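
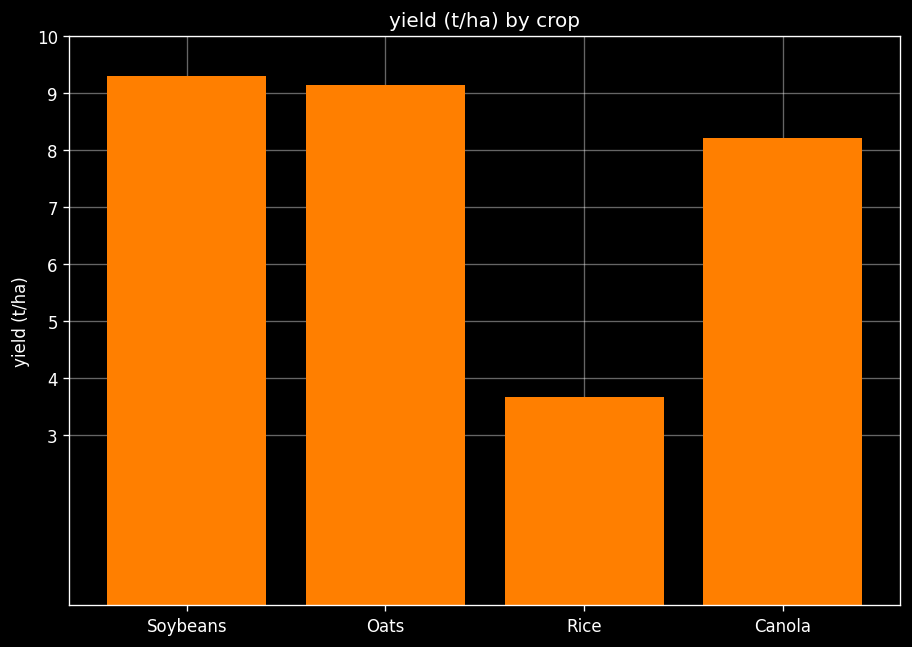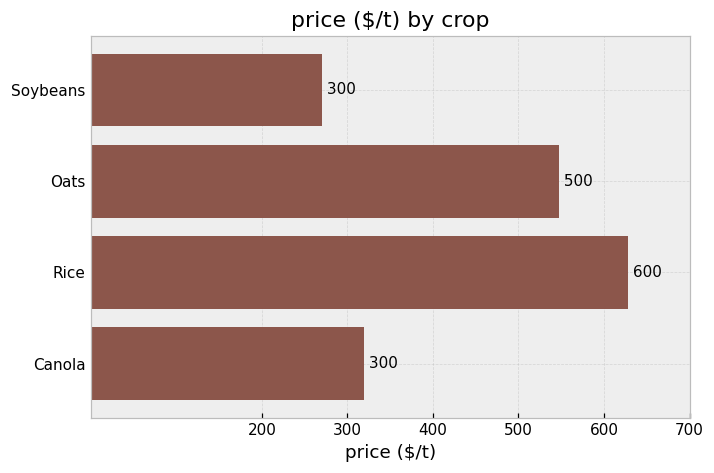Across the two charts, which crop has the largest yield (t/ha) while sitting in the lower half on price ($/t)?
Soybeans

Chart 2 median price ($/t) ≈ 400; below-median crops: Soybeans, Canola. Among those, Soybeans has the highest yield (t/ha) (≈ 9).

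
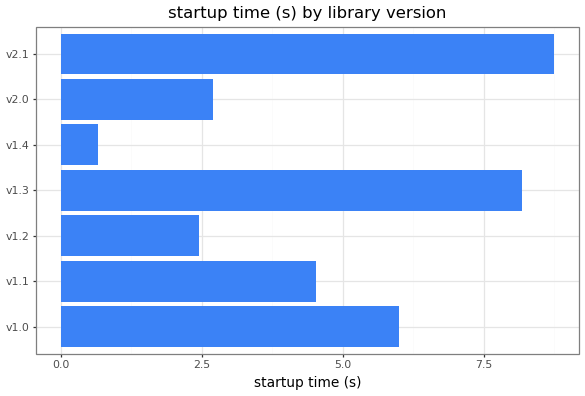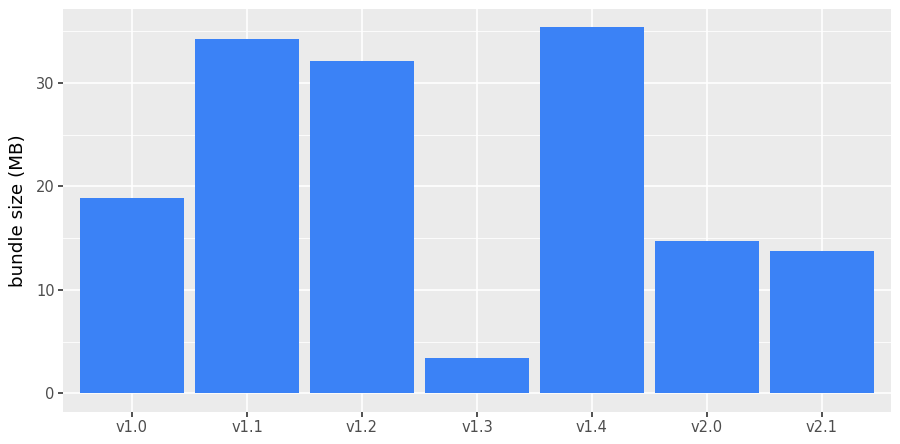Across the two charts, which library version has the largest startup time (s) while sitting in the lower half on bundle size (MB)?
Chart 2 median bundle size (MB) ≈ 20; below-median library versions: v1.3, v2.0, v2.1. Among those, v2.1 has the highest startup time (s) (≈ 9).

v2.1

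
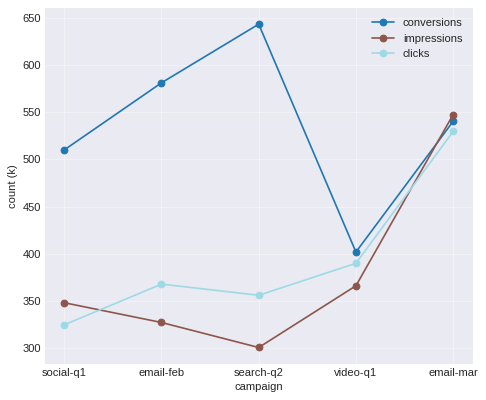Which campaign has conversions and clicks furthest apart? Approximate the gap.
search-q2, ≈ 300 k

search-q2: conversions ≈ 650, clicks ≈ 350 → gap ≈ 300. Next-largest (email-feb) is only ≈ 250.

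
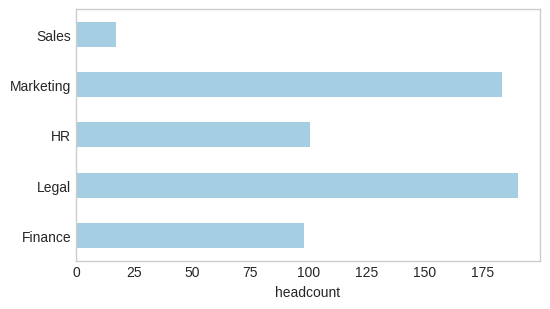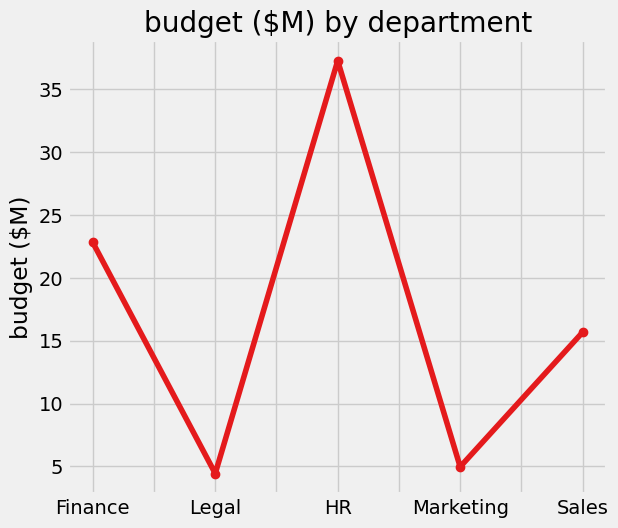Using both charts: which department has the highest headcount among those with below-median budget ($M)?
Legal

Chart 2 median budget ($M) ≈ 15; below-median departments: Legal, Marketing. Among those, Legal has the highest headcount (≈ 200).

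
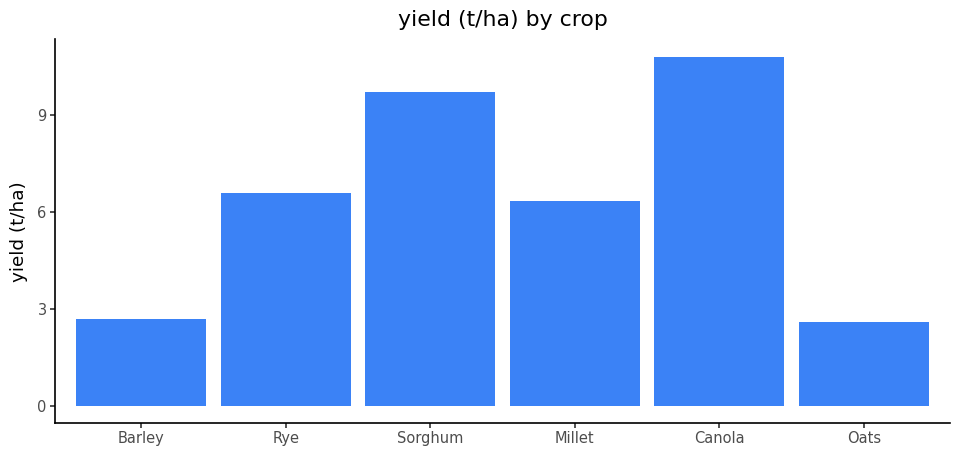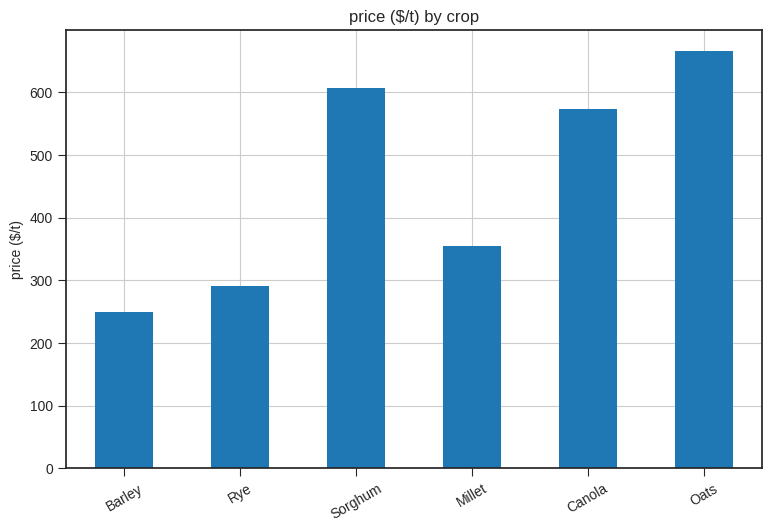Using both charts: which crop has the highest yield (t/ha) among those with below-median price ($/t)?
Rye

Chart 2 median price ($/t) ≈ 500; below-median crops: Barley, Rye, Millet. Among those, Rye has the highest yield (t/ha) (≈ 7).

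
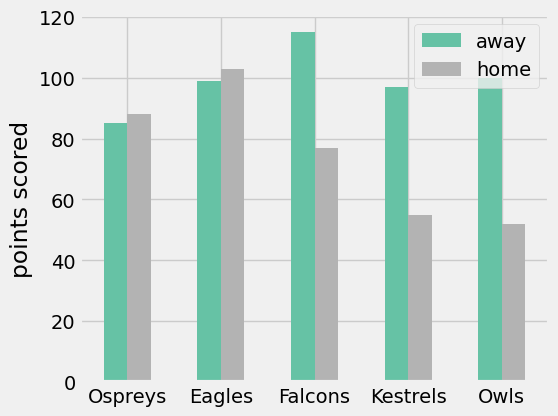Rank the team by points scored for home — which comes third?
Top 4 for home: Eagles ≈ 100, Ospreys ≈ 90, Falcons ≈ 80, Kestrels ≈ 60.

Falcons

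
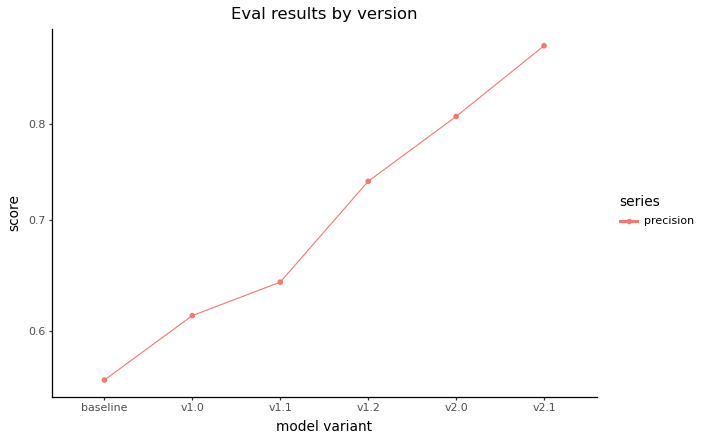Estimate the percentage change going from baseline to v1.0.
≈ +9.1%

baseline ≈ 0.55, v1.0 ≈ 0.60; (0.60 − 0.55) / 0.55 ≈ +9.1%.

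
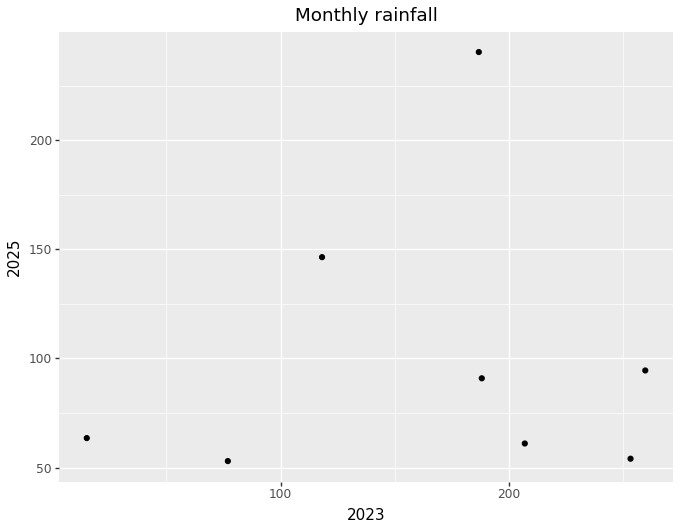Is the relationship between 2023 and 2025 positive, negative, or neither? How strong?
Points are roughly uncorrelated; weak (|r| ≈ 0.1).

no clear correlation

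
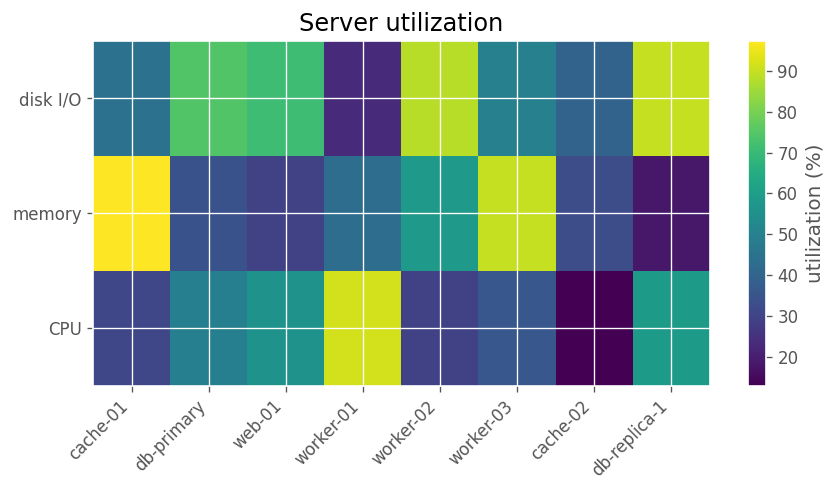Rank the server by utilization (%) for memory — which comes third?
Top 4 for memory: cache-01 ≈ 100, worker-03 ≈ 90, worker-02 ≈ 60, worker-01 ≈ 40.

worker-02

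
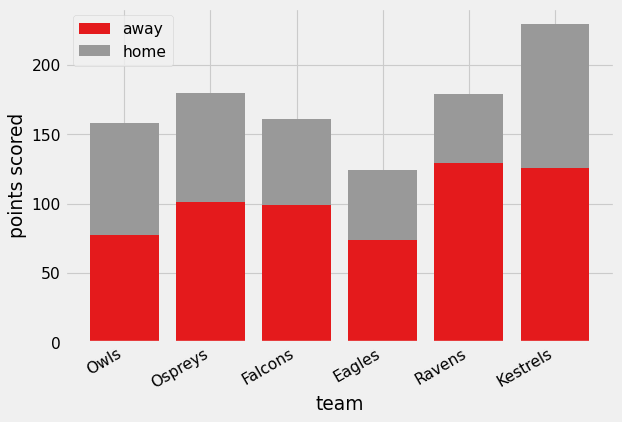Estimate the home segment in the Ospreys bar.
≈ 80

home top ≈ 180, bottom ≈ 100; segment ≈ 80.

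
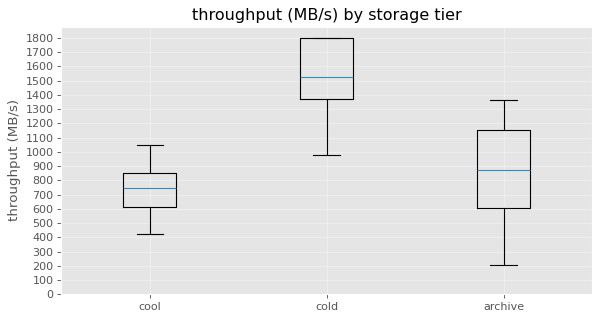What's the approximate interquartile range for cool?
≈ 200

Q3 ≈ 800, Q1 ≈ 600; IQR ≈ 200.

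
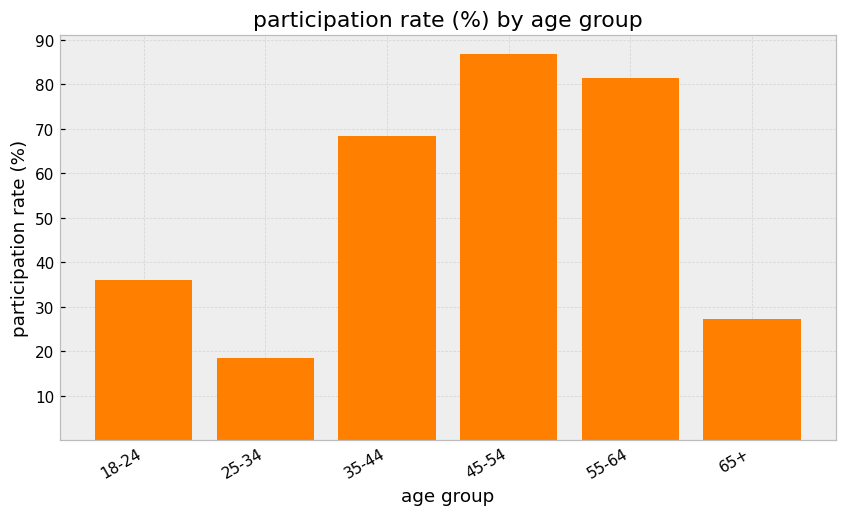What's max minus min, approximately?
Max 45-54 ≈ 90, min 25-34 ≈ 20; range ≈ 70.

≈ 70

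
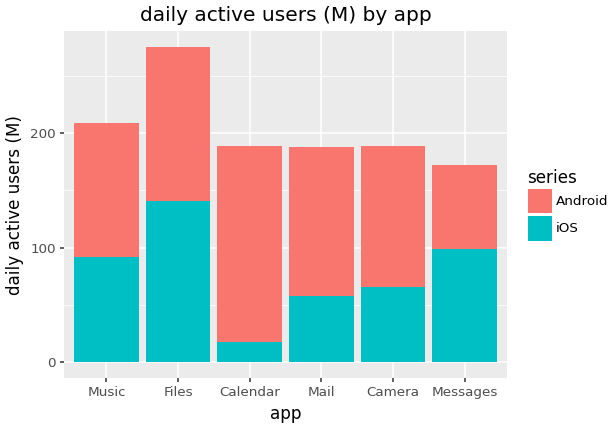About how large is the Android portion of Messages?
Android top ≈ 175, bottom ≈ 100; segment ≈ 75.

≈ 75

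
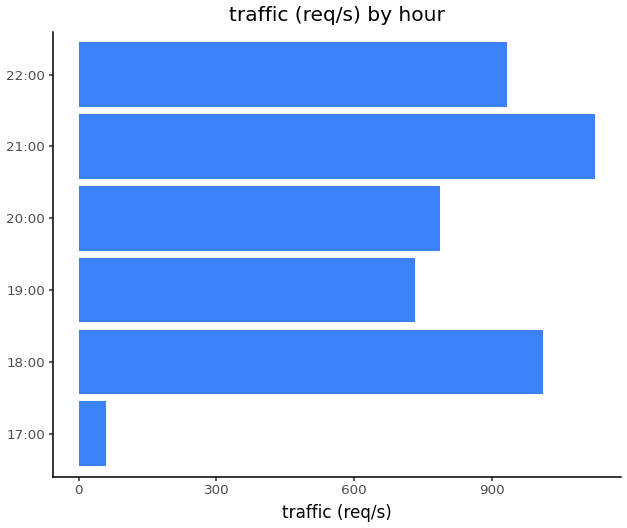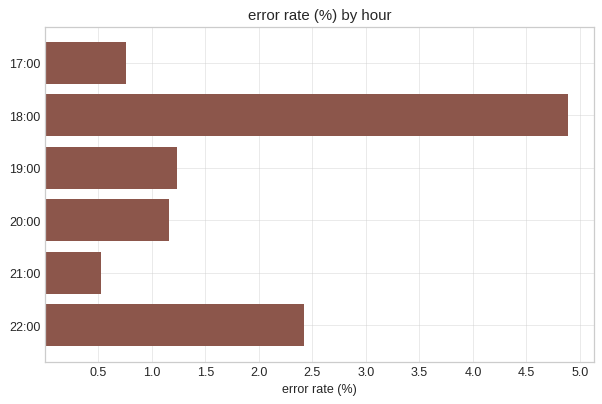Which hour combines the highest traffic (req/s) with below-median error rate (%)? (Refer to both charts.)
Chart 2 median error rate (%) ≈ 1; below-median hours: 17:00, 20:00, 21:00. Among those, 21:00 has the highest traffic (req/s) (≈ 1200).

21:00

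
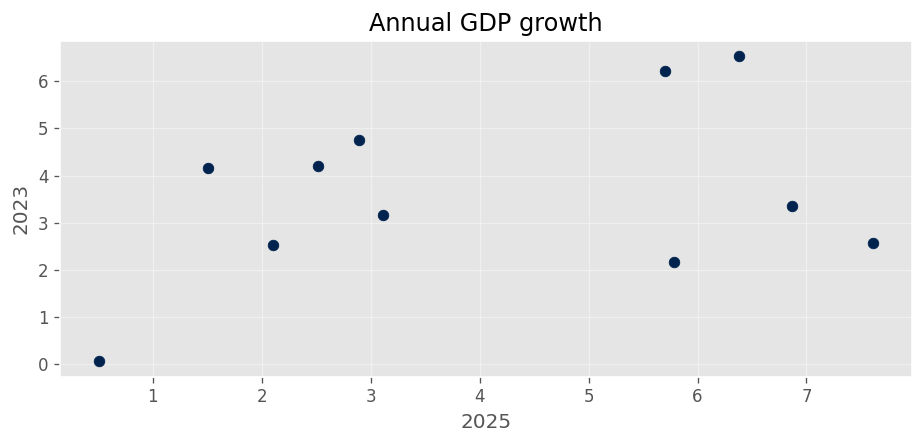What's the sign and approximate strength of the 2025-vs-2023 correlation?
Points are positively correlated; weak (|r| ≈ 0.3).

positive, weak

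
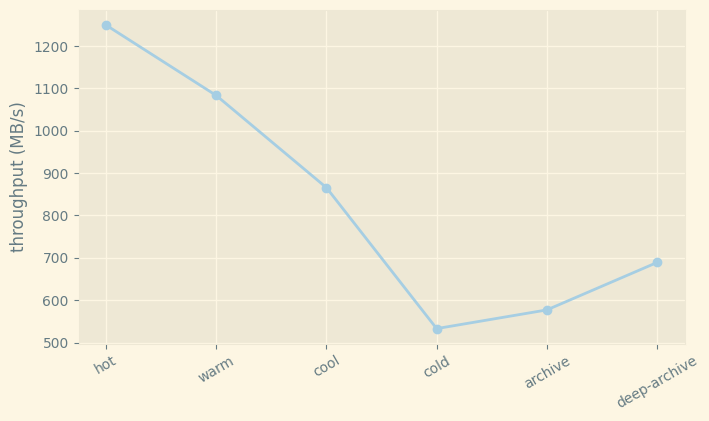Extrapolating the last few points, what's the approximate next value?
Last three: 500, 600, 700 → slope ≈ 100/step → next ≈ 800.

≈ 800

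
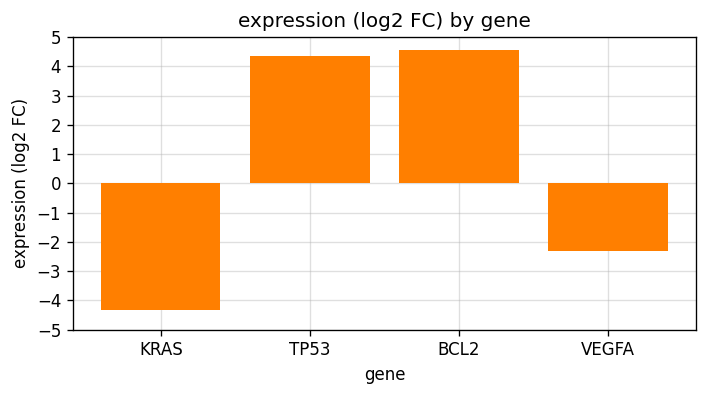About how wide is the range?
≈ 9

Max BCL2 ≈ 5, min KRAS ≈ -4; range ≈ 9.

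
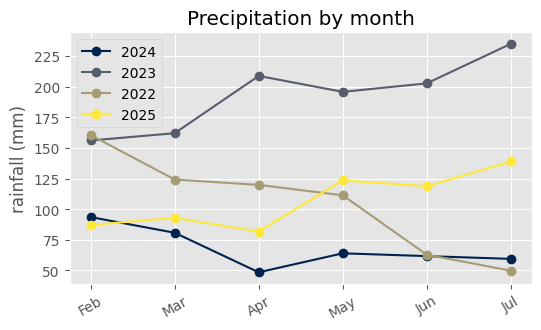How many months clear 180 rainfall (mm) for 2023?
Above 180: Apr, May, Jun, Jul.

4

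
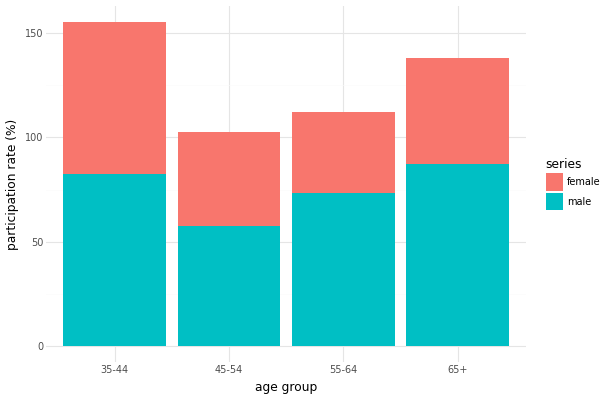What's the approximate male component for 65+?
male top ≈ 80, bottom ≈ 0; segment ≈ 80.

≈ 80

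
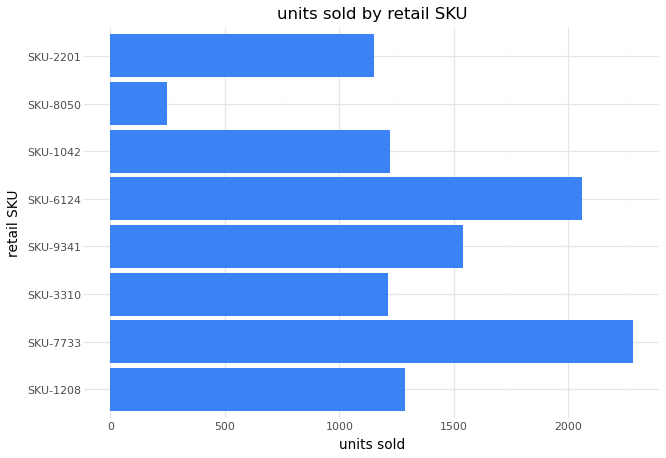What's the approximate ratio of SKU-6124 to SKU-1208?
≈ 1.67×

SKU-6124 ≈ 2000, SKU-1208 ≈ 1200; 2000/1200 ≈ 1.67.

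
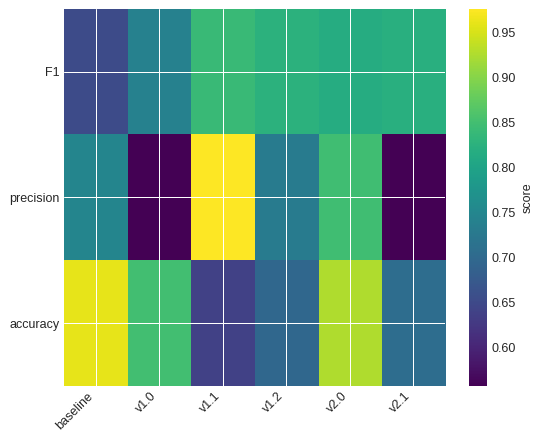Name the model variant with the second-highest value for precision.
Top 3 for precision: v1.1 ≈ 1.00, v2.0 ≈ 0.85, baseline ≈ 0.75.

v2.0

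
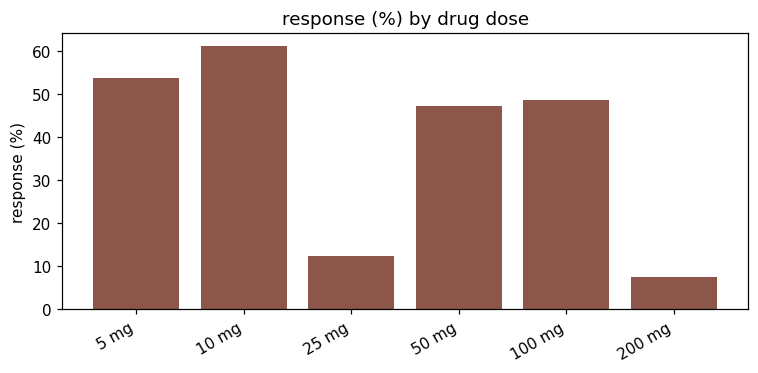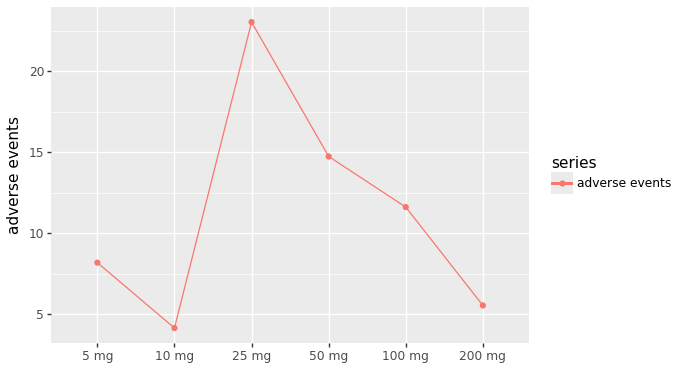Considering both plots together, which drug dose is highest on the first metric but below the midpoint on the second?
10 mg

Chart 2 median adverse events ≈ 10; below-median drug doses: 5 mg, 10 mg, 200 mg. Among those, 10 mg has the highest response (%) (≈ 60).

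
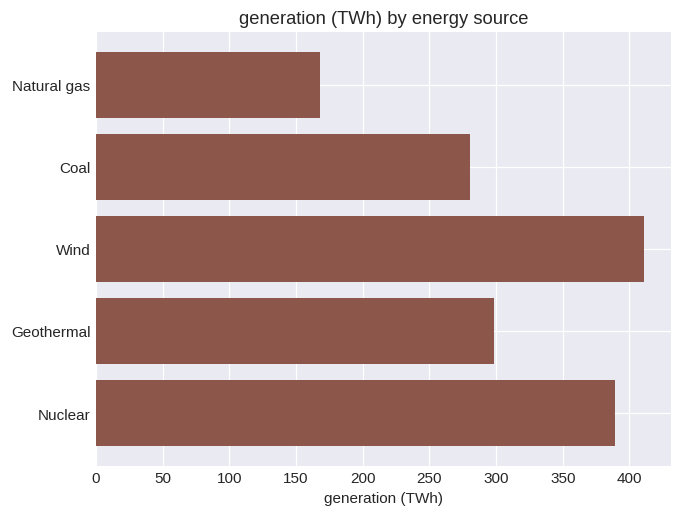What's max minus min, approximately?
≈ 250

Max Wind ≈ 400, min Natural gas ≈ 150; range ≈ 250.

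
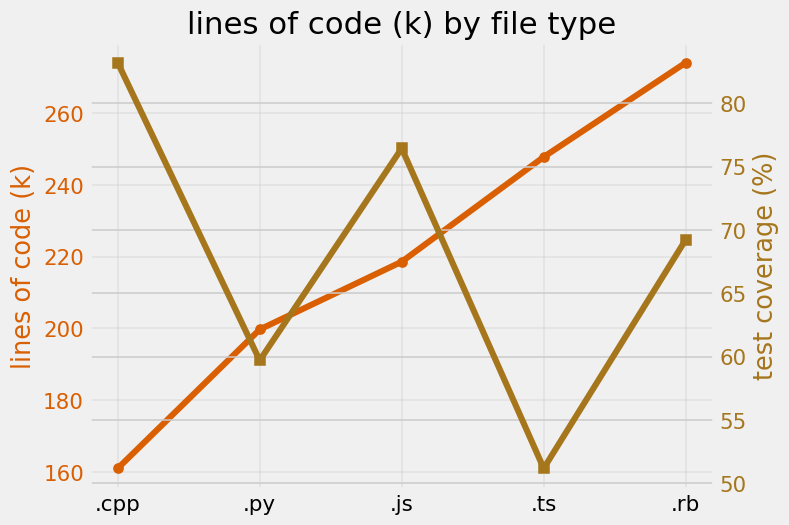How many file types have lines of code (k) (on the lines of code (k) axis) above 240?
Above 240: .ts, .rb.

2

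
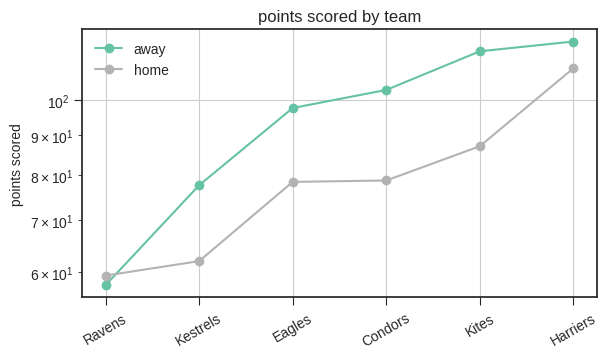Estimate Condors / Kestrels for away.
Condors ≈ 100, Kestrels ≈ 80; 100/80 ≈ 1.25.

≈ 1.25×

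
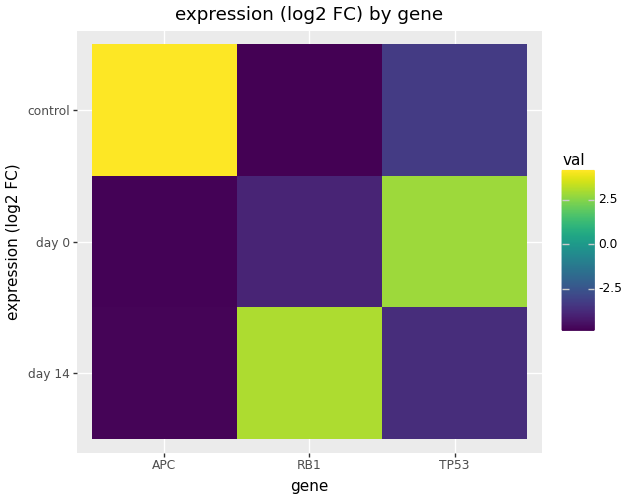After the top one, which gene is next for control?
Top 3 for control: APC ≈ 4, TP53 ≈ -3, RB1 ≈ -5.

TP53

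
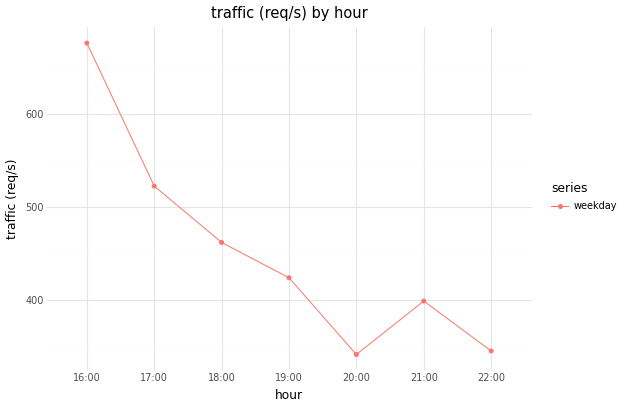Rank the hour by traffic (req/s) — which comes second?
17:00

Top 3: 16:00 ≈ 700, 17:00 ≈ 500, 18:00 ≈ 450.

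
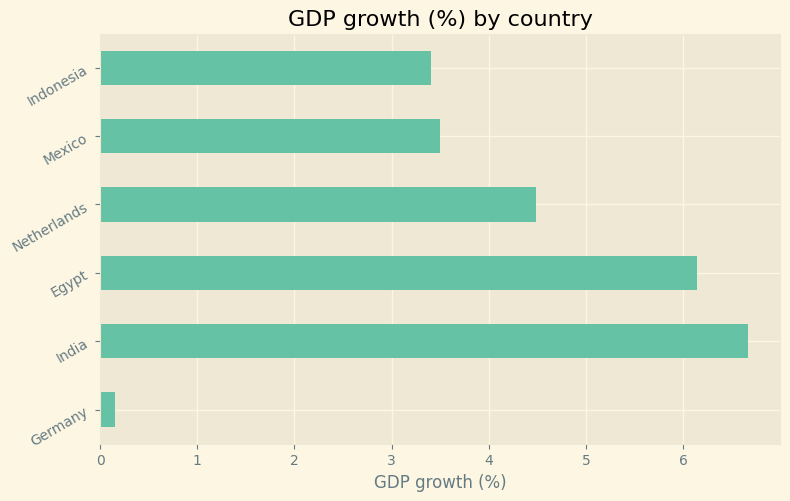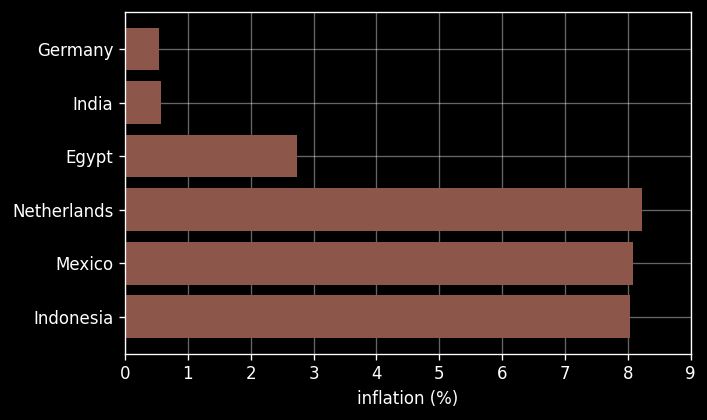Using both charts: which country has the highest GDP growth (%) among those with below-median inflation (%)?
Chart 2 median inflation (%) ≈ 5; below-median countries: Germany, India, Egypt. Among those, India has the highest GDP growth (%) (≈ 7).

India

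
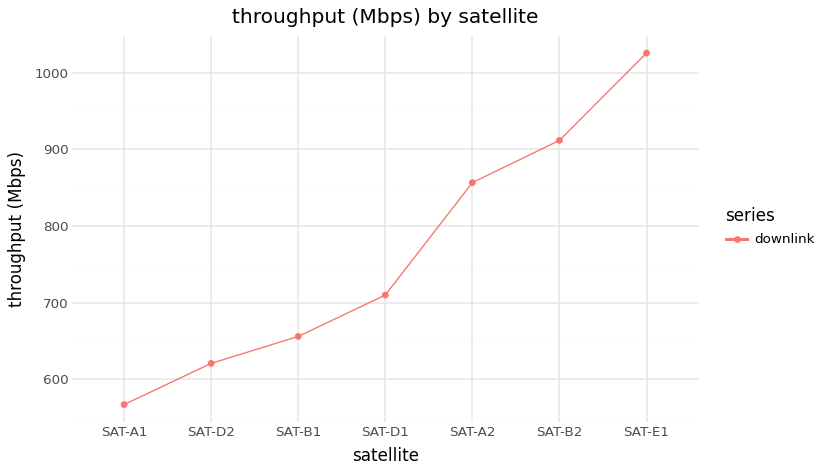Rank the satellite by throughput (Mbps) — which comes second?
Top 3: SAT-E1 ≈ 1050, SAT-B2 ≈ 900, SAT-A2 ≈ 850.

SAT-B2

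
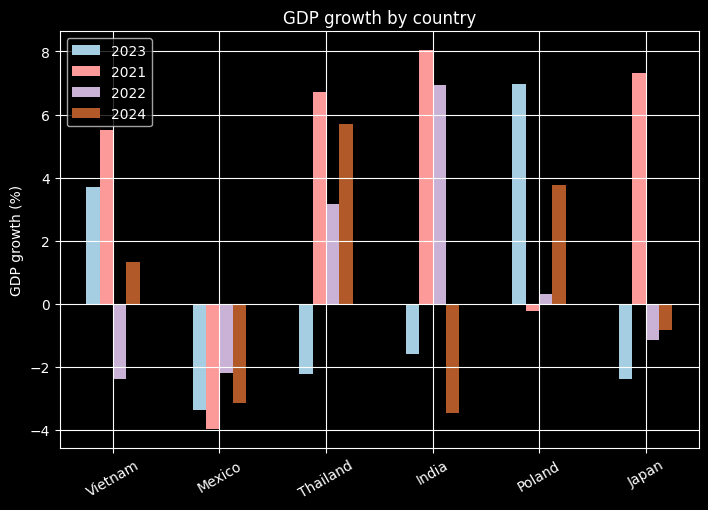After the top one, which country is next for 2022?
Top 3 for 2022: India ≈ 6, Thailand ≈ 4, Poland ≈ 0.

Thailand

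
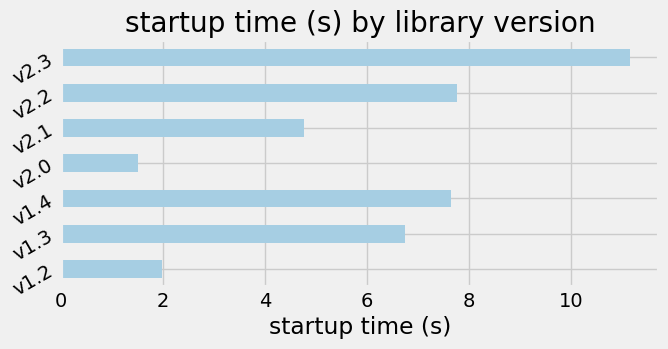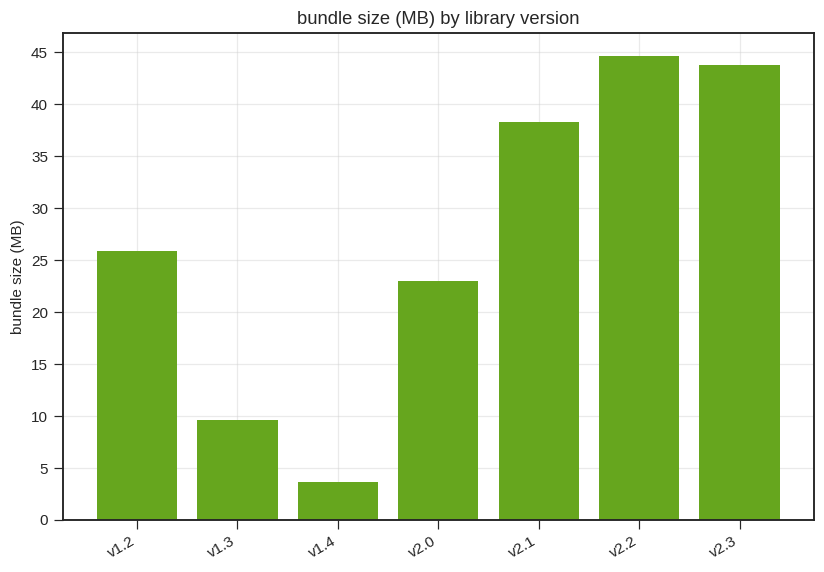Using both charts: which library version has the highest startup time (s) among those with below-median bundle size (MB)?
v1.4

Chart 2 median bundle size (MB) ≈ 25; below-median library versions: v1.3, v1.4, v2.0. Among those, v1.4 has the highest startup time (s) (≈ 8).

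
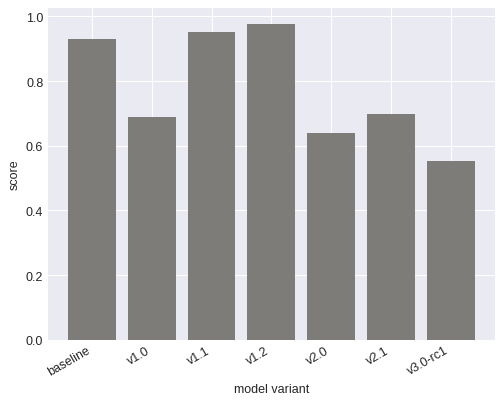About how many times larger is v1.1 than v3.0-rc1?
≈ 1.67×

v1.1 ≈ 1.0, v3.0-rc1 ≈ 0.6; 1.0/0.6 ≈ 1.67.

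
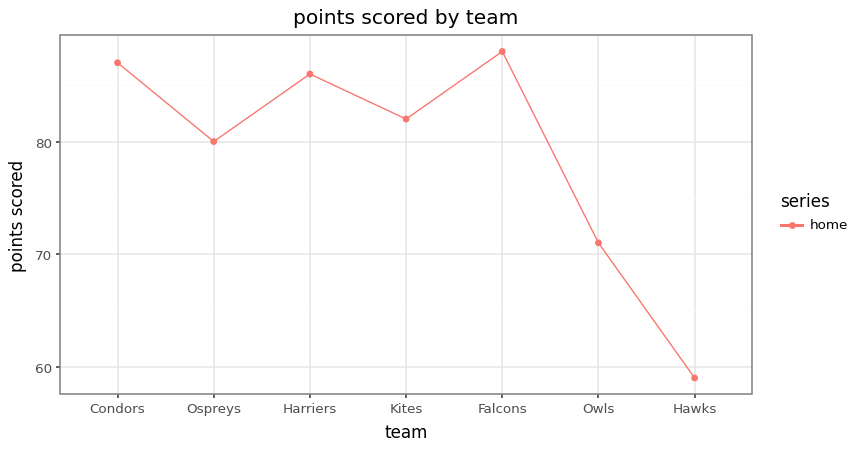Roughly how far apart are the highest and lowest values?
≈ 30

Max Falcons ≈ 90, min Hawks ≈ 60; range ≈ 30.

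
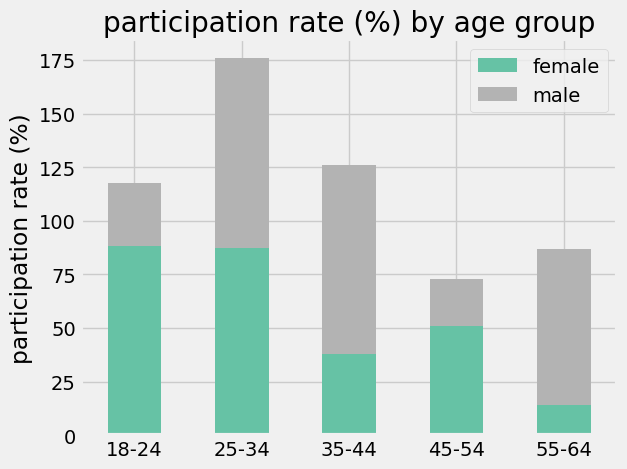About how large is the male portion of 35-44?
≈ 80

male top ≈ 120, bottom ≈ 40; segment ≈ 80.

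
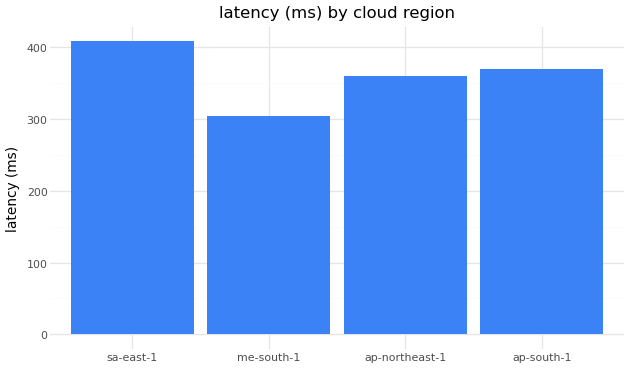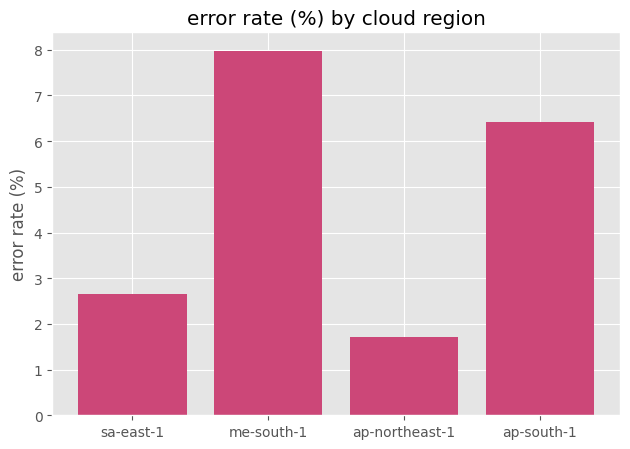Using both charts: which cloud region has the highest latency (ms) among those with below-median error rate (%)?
sa-east-1

Chart 2 median error rate (%) ≈ 5; below-median cloud regions: sa-east-1, ap-northeast-1. Among those, sa-east-1 has the highest latency (ms) (≈ 400).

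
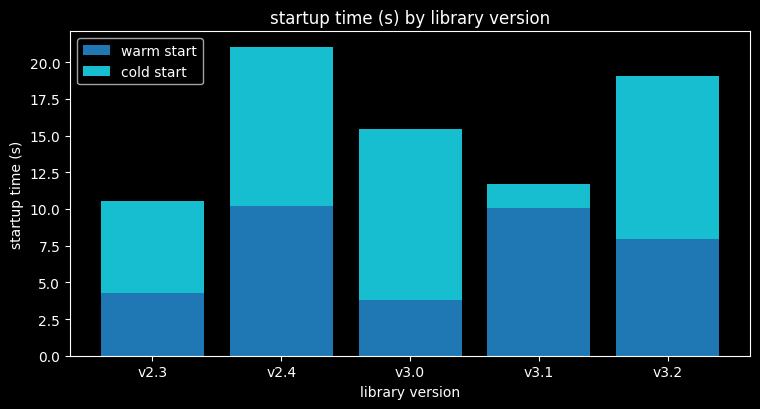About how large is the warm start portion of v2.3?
≈ 4

warm start top ≈ 4, bottom ≈ 0; segment ≈ 4.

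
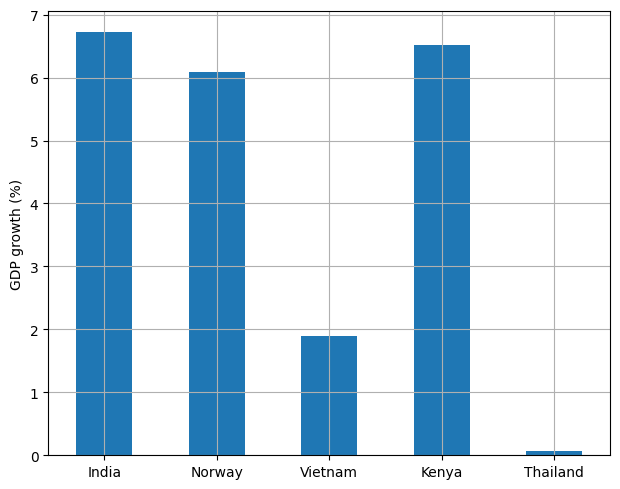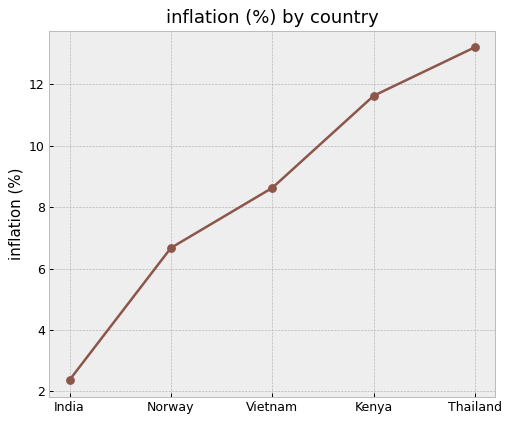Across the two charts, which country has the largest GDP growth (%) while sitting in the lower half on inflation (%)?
India

Chart 2 median inflation (%) ≈ 8; below-median countries: India, Norway. Among those, India has the highest GDP growth (%) (≈ 7).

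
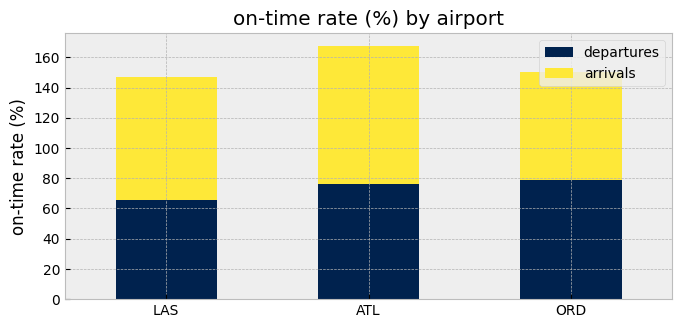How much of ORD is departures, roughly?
departures top ≈ 80, bottom ≈ 0; segment ≈ 80.

≈ 80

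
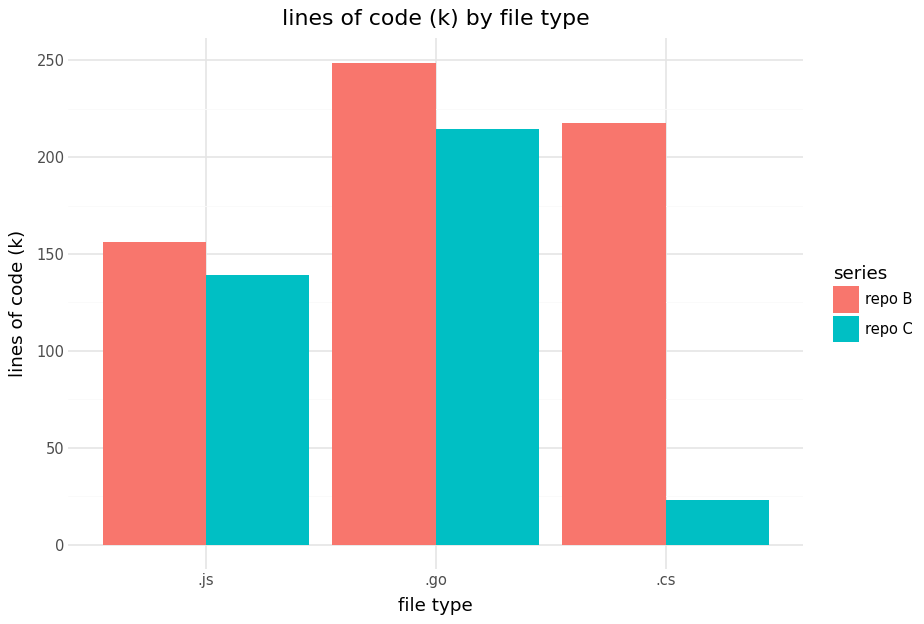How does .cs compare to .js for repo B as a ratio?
.cs ≈ 225, .js ≈ 150; 225/150 ≈ 1.5.

≈ 1.5×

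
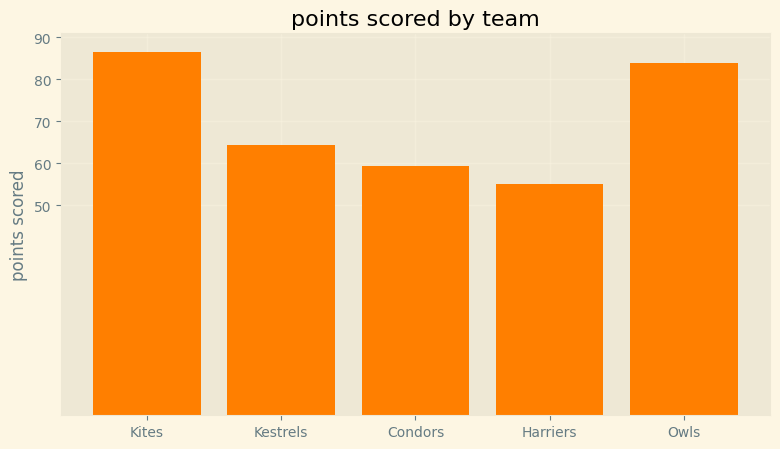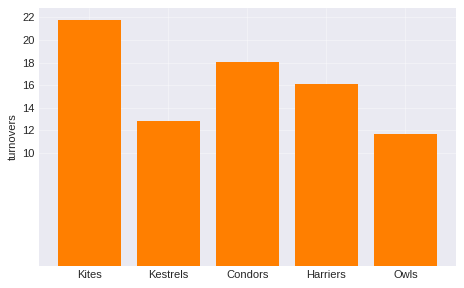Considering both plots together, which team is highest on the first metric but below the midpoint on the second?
Owls

Chart 2 median turnovers ≈ 16; below-median teams: Kestrels, Owls. Among those, Owls has the highest points scored (≈ 80).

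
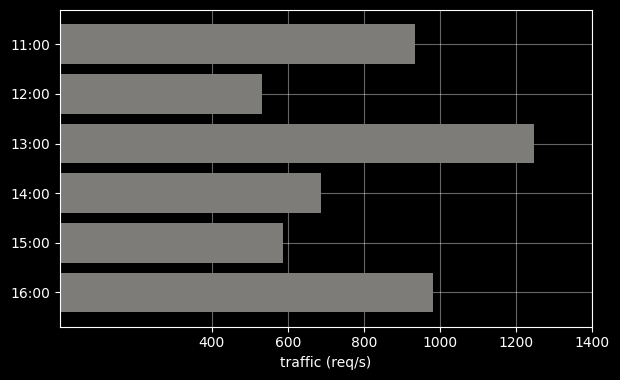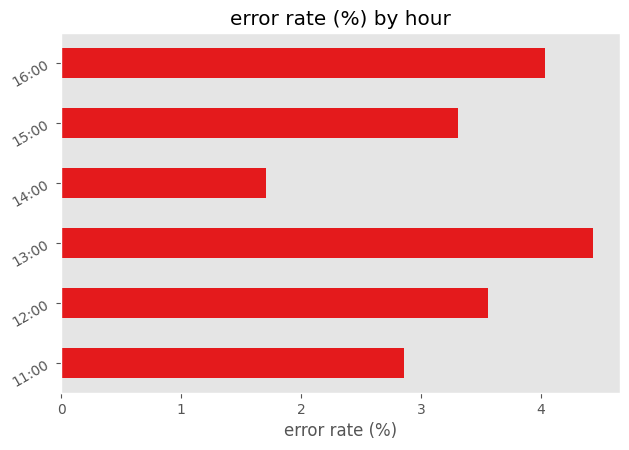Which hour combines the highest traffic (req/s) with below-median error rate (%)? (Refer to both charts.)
11:00

Chart 2 median error rate (%) ≈ 3.5; below-median hours: 11:00, 14:00, 15:00. Among those, 11:00 has the highest traffic (req/s) (≈ 1000).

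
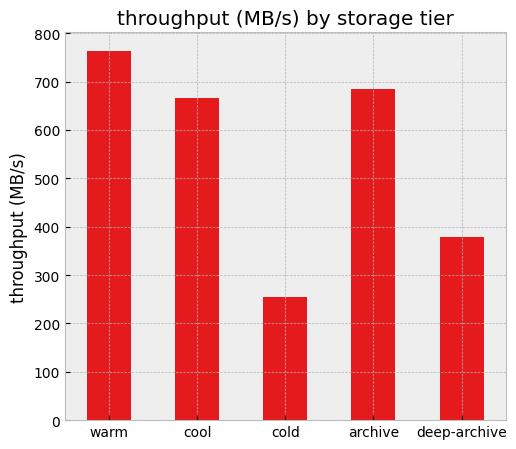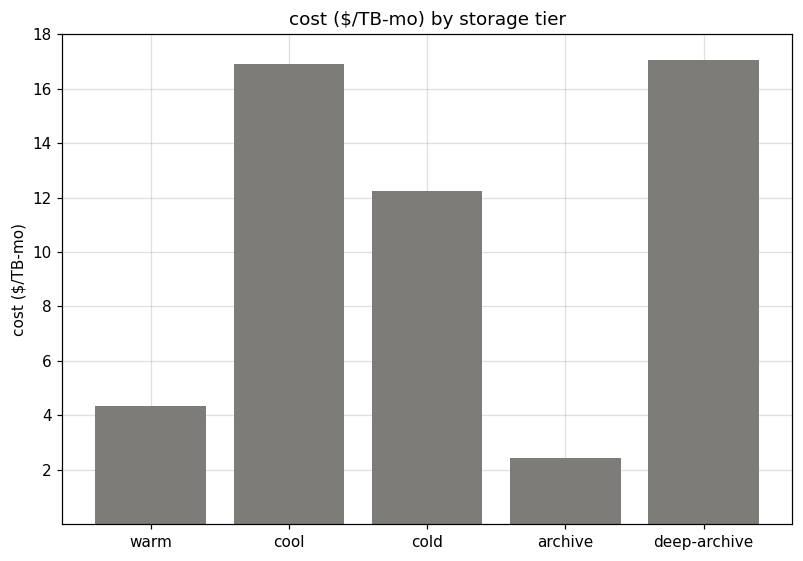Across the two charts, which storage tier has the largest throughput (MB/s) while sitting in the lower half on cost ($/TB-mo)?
Chart 2 median cost ($/TB-mo) ≈ 12; below-median storage tiers: warm, archive. Among those, warm has the highest throughput (MB/s) (≈ 800).

warm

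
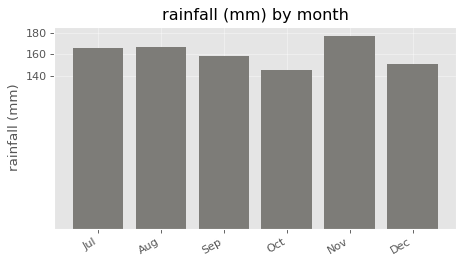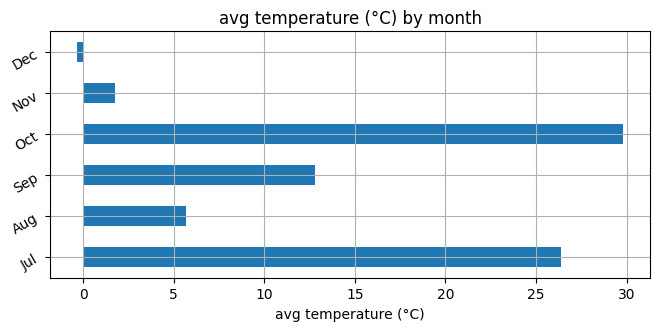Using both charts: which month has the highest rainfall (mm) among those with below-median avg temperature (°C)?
Nov

Chart 2 median avg temperature (°C) ≈ 10; below-median months: Aug, Nov, Dec. Among those, Nov has the highest rainfall (mm) (≈ 180).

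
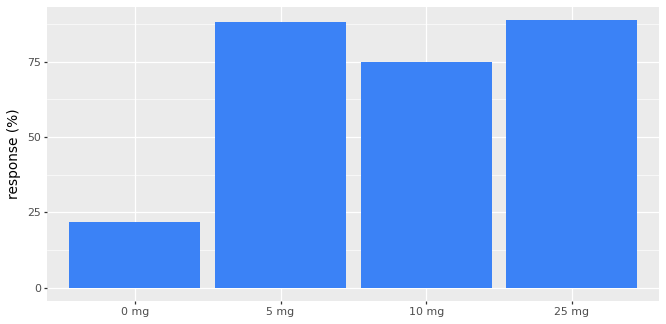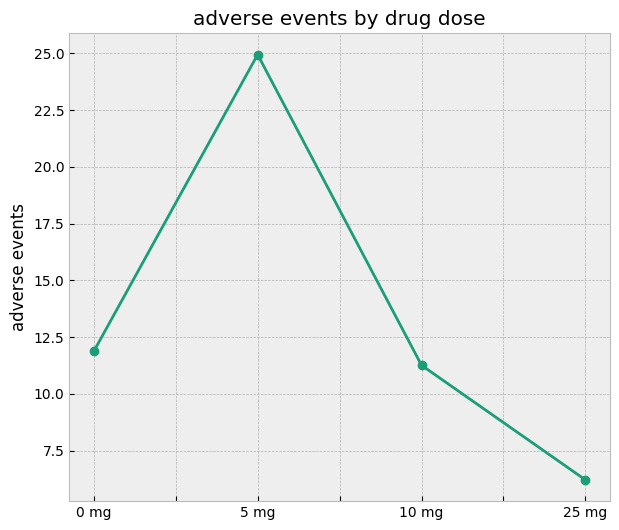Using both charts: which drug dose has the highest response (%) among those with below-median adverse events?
Chart 2 median adverse events ≈ 10; below-median drug doses: 10 mg, 25 mg. Among those, 25 mg has the highest response (%) (≈ 90).

25 mg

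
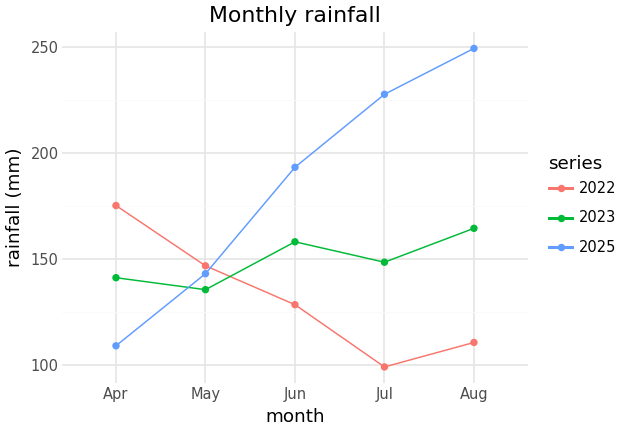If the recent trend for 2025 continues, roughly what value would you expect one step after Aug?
≈ 260

Last three: 200, 220, 240 → slope ≈ 20/step → next ≈ 260.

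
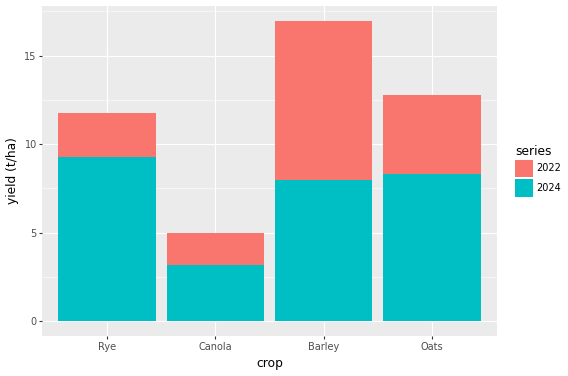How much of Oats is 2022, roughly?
2022 top ≈ 12, bottom ≈ 8; segment ≈ 4.

≈ 4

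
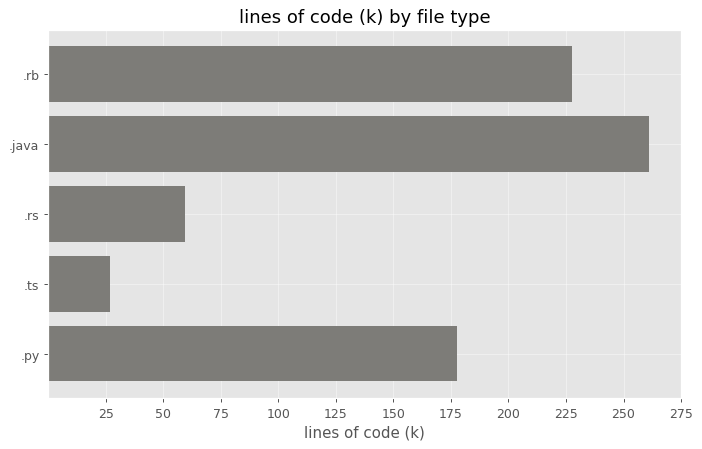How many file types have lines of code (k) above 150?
Above 150: .rb, .java, .py.

3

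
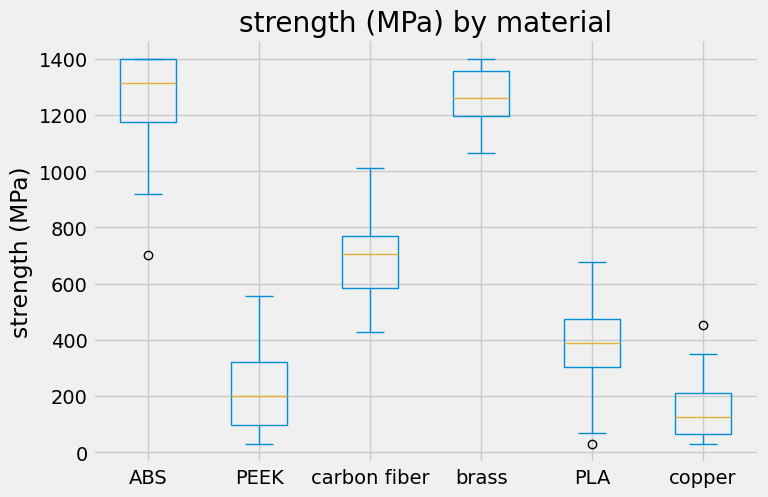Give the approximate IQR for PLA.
≈ 200

Q3 ≈ 500, Q1 ≈ 300; IQR ≈ 200.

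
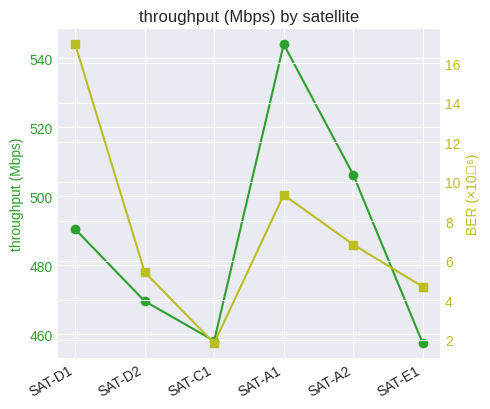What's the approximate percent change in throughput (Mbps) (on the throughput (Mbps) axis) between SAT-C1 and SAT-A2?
≈ +10.9%

SAT-C1 ≈ 460, SAT-A2 ≈ 510; (510 − 460) / 460 ≈ +10.9%.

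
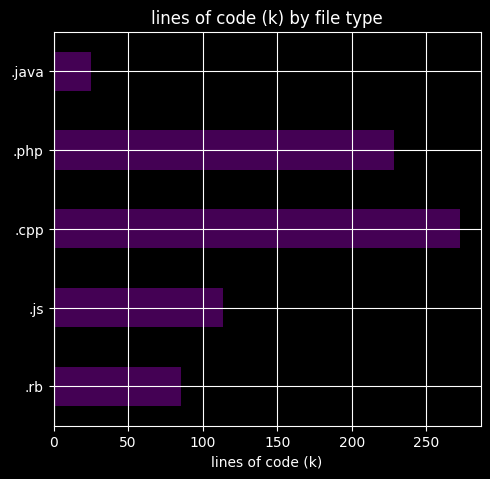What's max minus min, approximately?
≈ 250

Max .cpp ≈ 275, min .java ≈ 25; range ≈ 250.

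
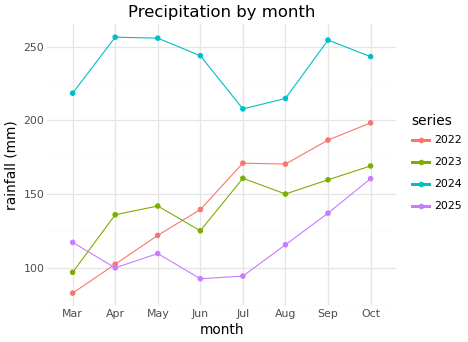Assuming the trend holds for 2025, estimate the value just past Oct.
≈ 180

Last three: 120, 140, 160 → slope ≈ 20/step → next ≈ 180.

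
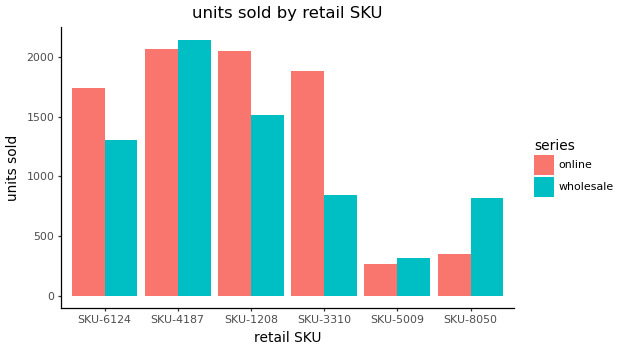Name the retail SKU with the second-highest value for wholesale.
Top 3 for wholesale: SKU-4187 ≈ 2200, SKU-1208 ≈ 1600, SKU-6124 ≈ 1400.

SKU-1208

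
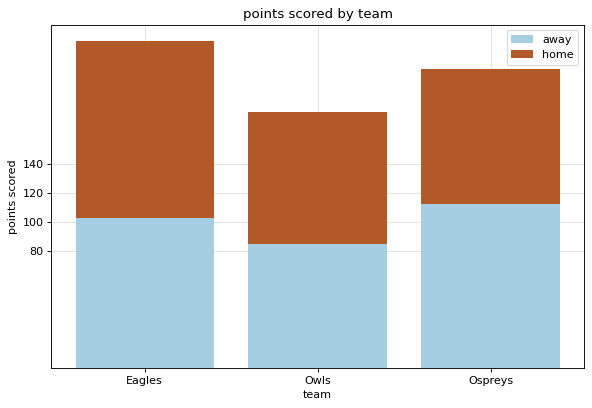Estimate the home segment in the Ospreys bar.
home top ≈ 200, bottom ≈ 120; segment ≈ 80.

≈ 80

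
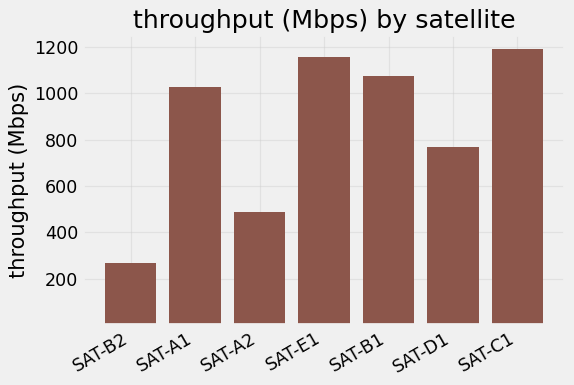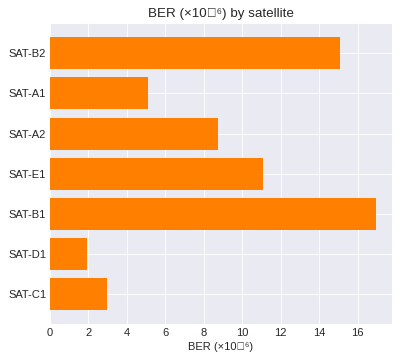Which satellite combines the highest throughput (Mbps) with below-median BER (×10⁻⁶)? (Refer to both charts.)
Chart 2 median BER (×10⁻⁶) ≈ 8; below-median satellites: SAT-A1, SAT-D1, SAT-C1. Among those, SAT-C1 has the highest throughput (Mbps) (≈ 1200).

SAT-C1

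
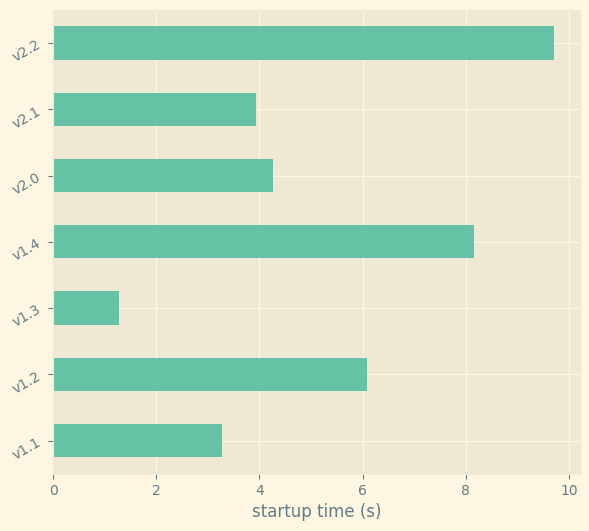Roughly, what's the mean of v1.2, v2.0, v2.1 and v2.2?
(6 + 4 + 4 + 10) / 4 ≈ 6.

≈ 6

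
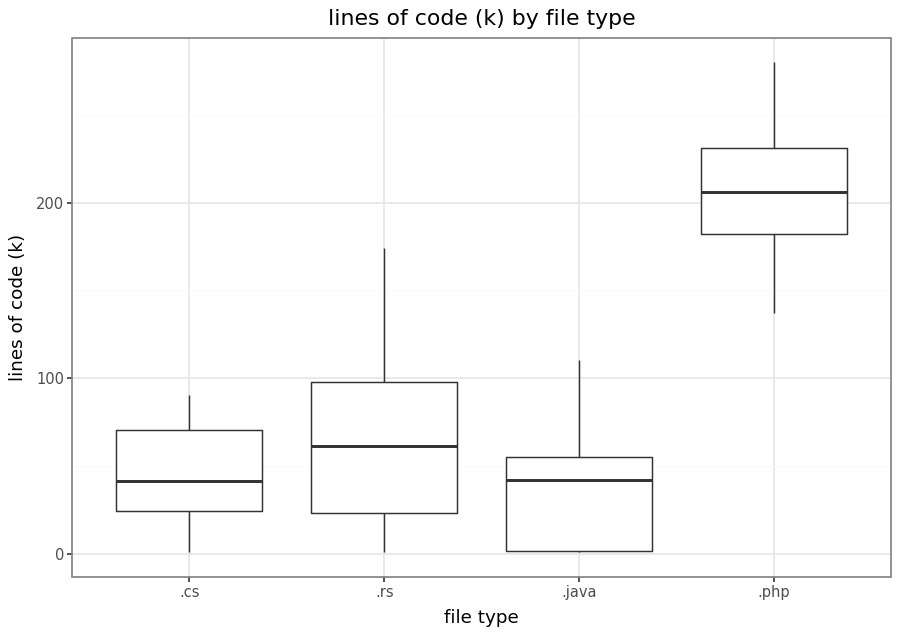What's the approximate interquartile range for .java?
≈ 60

Q3 ≈ 60, Q1 ≈ 0; IQR ≈ 60.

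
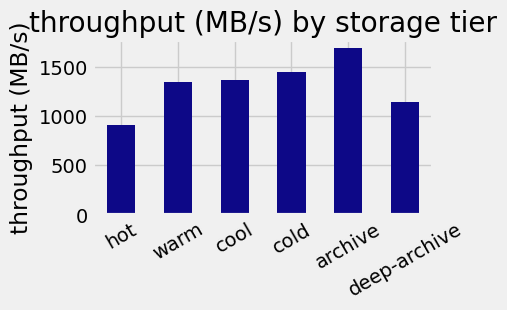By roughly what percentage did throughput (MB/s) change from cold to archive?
≈ +14.3%

cold ≈ 1400, archive ≈ 1600; (1600 − 1400) / 1400 ≈ +14.3%.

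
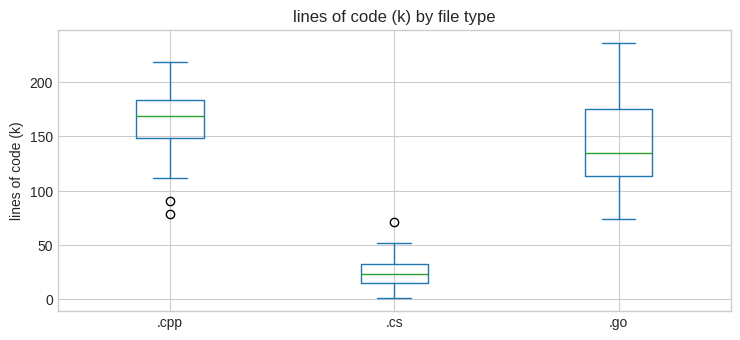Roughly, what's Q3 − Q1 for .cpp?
Q3 ≈ 180, Q1 ≈ 140; IQR ≈ 40.

≈ 40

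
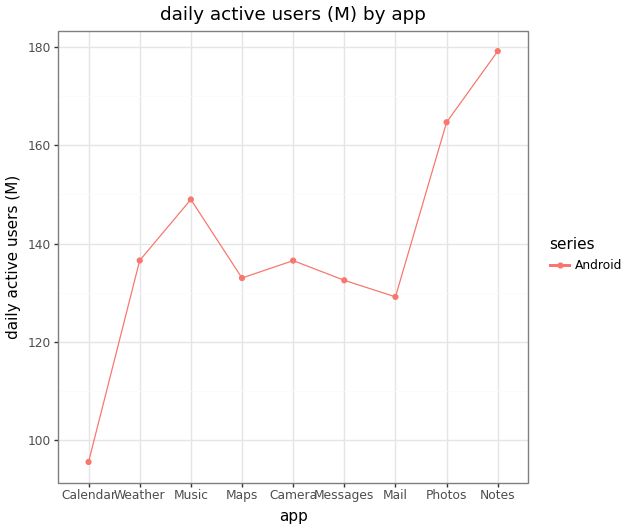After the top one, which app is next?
Top 3: Notes ≈ 180, Photos ≈ 160, Music ≈ 150.

Photos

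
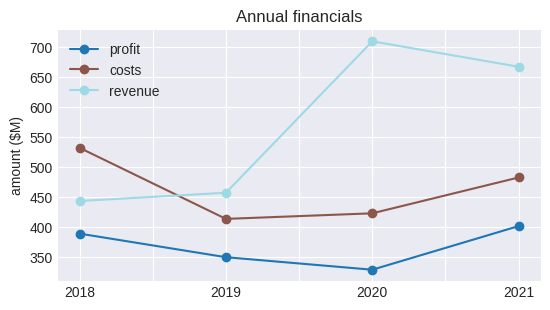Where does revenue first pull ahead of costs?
2019

2018: revenue ≈ 450 vs costs ≈ 550 (not yet); 2019: revenue ≈ 450 vs costs ≈ 400 (first crossover).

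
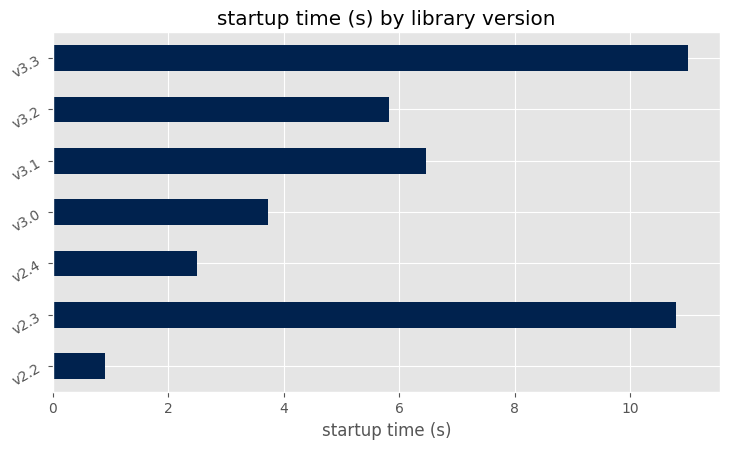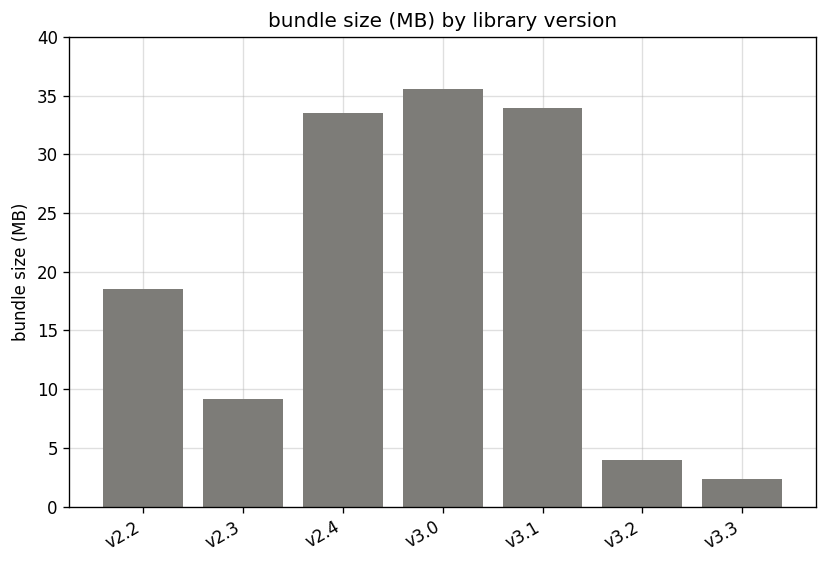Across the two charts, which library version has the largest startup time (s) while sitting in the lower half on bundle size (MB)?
Chart 2 median bundle size (MB) ≈ 20; below-median library versions: v2.3, v3.2, v3.3. Among those, v3.3 has the highest startup time (s) (≈ 12).

v3.3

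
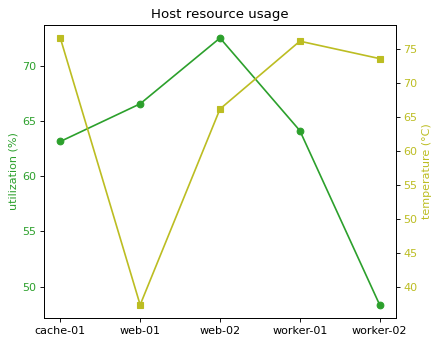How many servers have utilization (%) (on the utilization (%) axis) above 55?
4

Above 55: cache-01, web-01, web-02, worker-01.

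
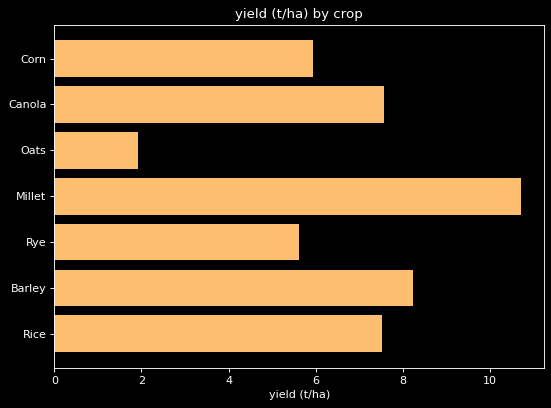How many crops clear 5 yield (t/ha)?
6

Above 5: Corn, Canola, Millet, Rye, Barley, Rice.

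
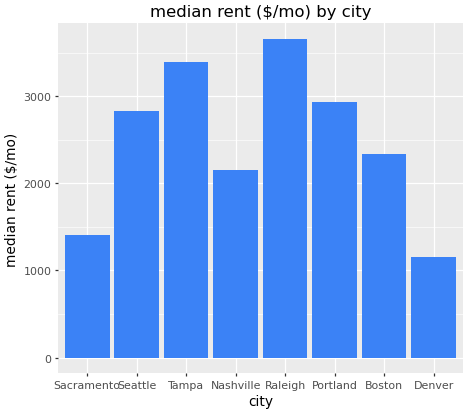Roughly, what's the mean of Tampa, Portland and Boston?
≈ 3000

(3500 + 3000 + 2500) / 3 ≈ 3000.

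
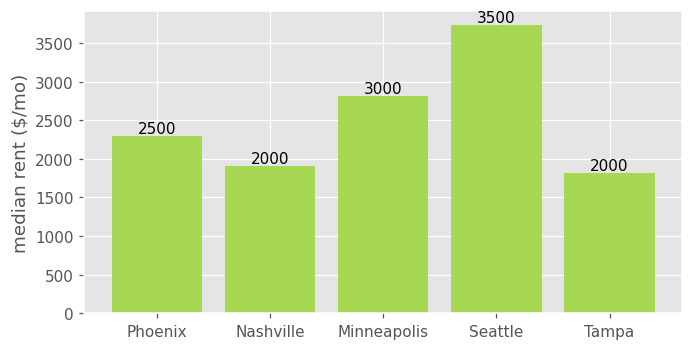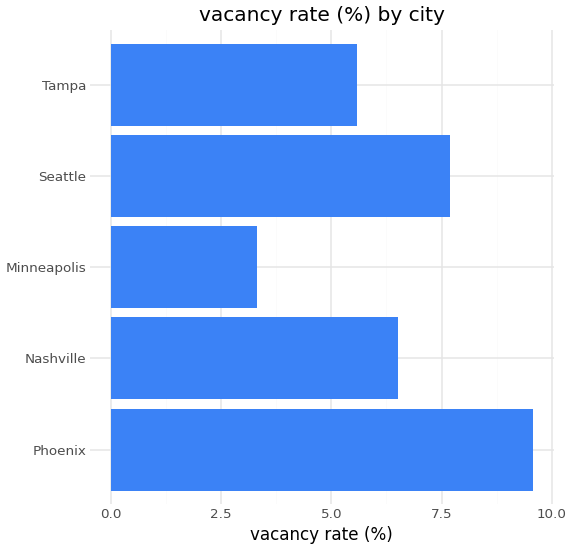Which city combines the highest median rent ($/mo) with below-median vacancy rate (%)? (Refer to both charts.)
Minneapolis

Chart 2 median vacancy rate (%) ≈ 7; below-median cities: Minneapolis, Tampa. Among those, Minneapolis has the highest median rent ($/mo) (≈ 3000).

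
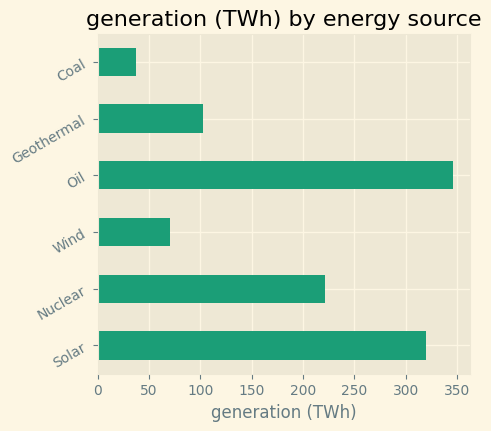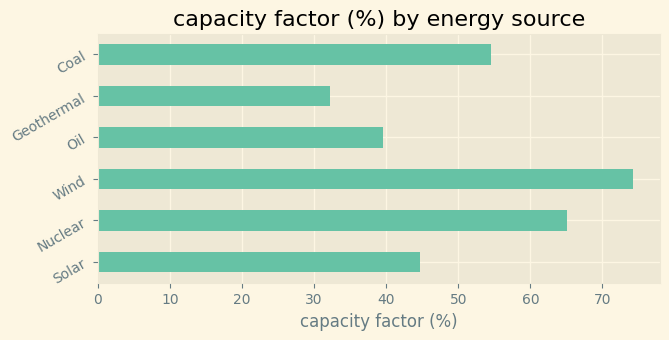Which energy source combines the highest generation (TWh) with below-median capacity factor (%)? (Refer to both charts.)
Oil

Chart 2 median capacity factor (%) ≈ 50; below-median energy sources: Solar, Oil, Geothermal. Among those, Oil has the highest generation (TWh) (≈ 350).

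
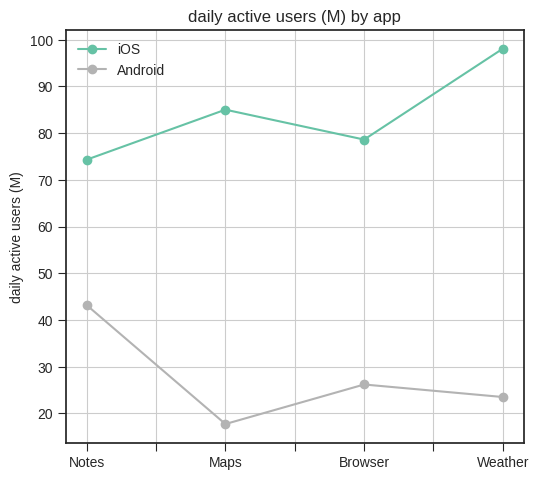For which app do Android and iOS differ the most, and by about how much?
Weather, ≈ 80 M

Weather: Android ≈ 20, iOS ≈ 100 → gap ≈ 80. Next-largest (Maps) is only ≈ 70.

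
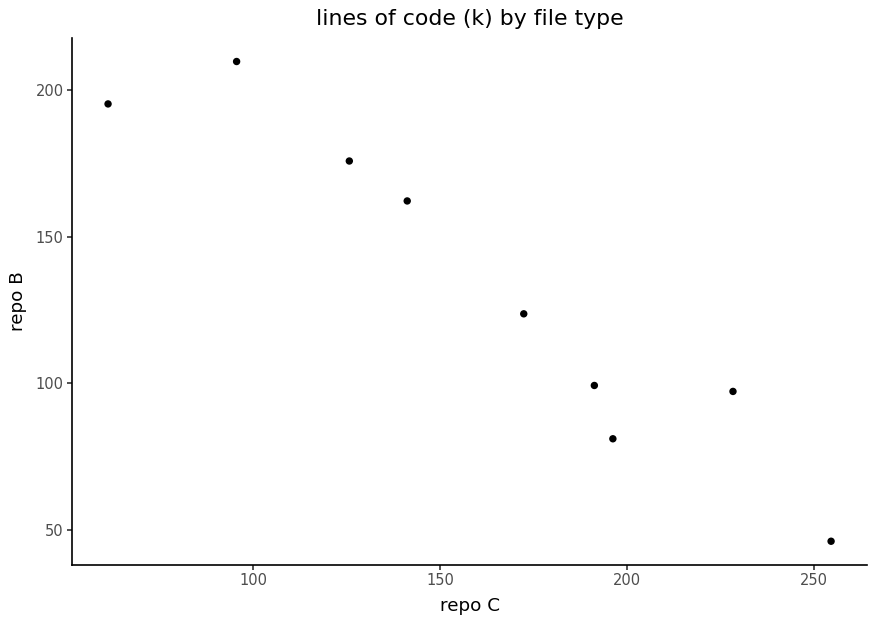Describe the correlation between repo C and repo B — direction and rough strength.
negative, strong

Points are negatively correlated; strong (|r| ≈ 1.0).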